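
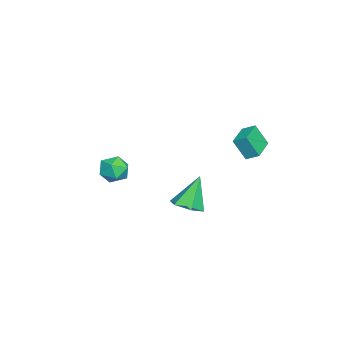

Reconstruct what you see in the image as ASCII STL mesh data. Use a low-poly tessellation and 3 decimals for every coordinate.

solid 
facet normal 0.378 -0.249 -0.892
outer loop
vertex 2.356 0.233 0.007
vertex 1.671 0.777 -0.435
vertex 2.528 1.179 -0.184
endloop
endfacet
facet normal 0.703 0.016 0.711
outer loop
vertex 2.356 0.233 0.007
vertex 2.528 1.179 -0.184
vertex 0.869 1.303 1.455
endloop
endfacet
facet normal 0.378 -0.249 -0.892
outer loop
vertex 2.528 1.179 -0.184
vertex 1.671 0.777 -0.435
vertex 1.843 1.722 -0.626
endloop
endfacet
facet normal 0.422 0.830 0.365
outer loop
vertex 2.528 1.179 -0.184
vertex 1.843 1.722 -0.626
vertex 0.869 1.303 1.455
endloop
endfacet
facet normal 0.378 -0.249 -0.892
outer loop
vertex 1.843 1.722 -0.626
vertex 1.671 0.777 -0.435
vertex 0.985 1.32 -0.877
endloop
endfacet
facet normal -0.421 0.907 -0.014
outer loop
vertex 1.843 1.722 -0.626
vertex 0.985 1.32 -0.877
vertex 0.869 1.303 1.455
endloop
endfacet
facet normal 0.378 -0.248 -0.892
outer loop
vertex 0.985 1.32 -0.877
vertex 1.671 0.777 -0.435
vertex 0.813 0.374 -0.687
endloop
endfacet
facet normal -0.984 0.169 -0.048
outer loop
vertex 0.985 1.32 -0.877
vertex 0.813 0.374 -0.687
vertex 0.869 1.303 1.455
endloop
endfacet
facet normal 0.378 -0.248 -0.892
outer loop
vertex 0.813 0.374 -0.687
vertex 1.671 0.777 -0.435
vertex 1.499 -0.169 -0.245
endloop
endfacet
facet normal -0.703 -0.645 0.298
outer loop
vertex 0.813 0.374 -0.687
vertex 1.499 -0.169 -0.245
vertex 0.869 1.303 1.455
endloop
endfacet
facet normal 0.379 -0.248 -0.892
outer loop
vertex 1.499 -0.169 -0.245
vertex 1.671 0.777 -0.435
vertex 2.356 0.233 0.007
endloop
endfacet
facet normal 0.140 -0.722 0.677
outer loop
vertex 1.499 -0.169 -0.245
vertex 2.356 0.233 0.007
vertex 0.869 1.303 1.455
endloop
endfacet
facet normal 0.248 0.445 0.860
outer loop
vertex -1.292 -3.117 0.401
vertex -1.834 -3.777 0.899
vertex -0.879 -3.958 0.717
endloop
endfacet
facet normal 0.767 0.519 0.377
outer loop
vertex -1.292 -3.117 0.401
vertex -0.879 -3.958 0.717
vertex -0.669 -3.613 -0.185
endloop
endfacet
facet normal 0.493 0.848 -0.194
outer loop
vertex -1.292 -3.117 0.401
vertex -0.669 -3.613 -0.185
vertex -1.495 -3.219 -0.561
endloop
endfacet
facet normal -0.197 0.978 -0.062
outer loop
vertex -1.292 -3.117 0.401
vertex -1.495 -3.219 -0.561
vertex -2.214 -3.321 0.109
endloop
endfacet
facet normal -0.348 0.730 0.589
outer loop
vertex -1.292 -3.117 0.401
vertex -2.214 -3.321 0.109
vertex -1.834 -3.777 0.899
endloop
endfacet
facet normal 0.975 -0.134 0.176
outer loop
vertex -0.669 -3.613 -0.185
vertex -0.879 -3.958 0.717
vertex -0.826 -4.579 -0.049
endloop
endfacet
facet normal 0.135 -0.252 0.958
outer loop
vertex -0.879 -3.958 0.717
vertex -1.834 -3.777 0.899
vertex -1.545 -4.681 0.621
endloop
endfacet
facet normal -0.829 0.208 0.519
outer loop
vertex -1.834 -3.777 0.899
vertex -2.214 -3.321 0.109
vertex -2.371 -4.287 0.245
endloop
endfacet
facet normal -0.585 0.610 -0.535
outer loop
vertex -2.214 -3.321 0.109
vertex -1.495 -3.219 -0.561
vertex -2.161 -3.942 -0.657
endloop
endfacet
facet normal 0.531 0.400 -0.747
outer loop
vertex -1.495 -3.219 -0.561
vertex -0.669 -3.613 -0.185
vertex -1.206 -4.123 -0.839
endloop
endfacet
facet normal 0.197 -0.978 0.062
outer loop
vertex -1.748 -4.783 -0.341
vertex -0.826 -4.579 -0.049
vertex -1.545 -4.681 0.621
endloop
endfacet
facet normal -0.493 -0.848 0.194
outer loop
vertex -1.748 -4.783 -0.341
vertex -1.545 -4.681 0.621
vertex -2.371 -4.287 0.245
endloop
endfacet
facet normal -0.767 -0.519 -0.377
outer loop
vertex -1.748 -4.783 -0.341
vertex -2.371 -4.287 0.245
vertex -2.161 -3.942 -0.657
endloop
endfacet
facet normal -0.248 -0.445 -0.860
outer loop
vertex -1.748 -4.783 -0.341
vertex -2.161 -3.942 -0.657
vertex -1.206 -4.123 -0.839
endloop
endfacet
facet normal 0.348 -0.730 -0.589
outer loop
vertex -1.748 -4.783 -0.341
vertex -1.206 -4.123 -0.839
vertex -0.826 -4.579 -0.049
endloop
endfacet
facet normal 0.585 -0.610 0.535
outer loop
vertex -1.545 -4.681 0.621
vertex -0.826 -4.579 -0.049
vertex -0.879 -3.958 0.717
endloop
endfacet
facet normal -0.531 -0.400 0.747
outer loop
vertex -2.371 -4.287 0.245
vertex -1.545 -4.681 0.621
vertex -1.834 -3.777 0.899
endloop
endfacet
facet normal -0.975 0.134 -0.176
outer loop
vertex -2.161 -3.942 -0.657
vertex -2.371 -4.287 0.245
vertex -2.214 -3.321 0.109
endloop
endfacet
facet normal -0.135 0.252 -0.958
outer loop
vertex -1.206 -4.123 -0.839
vertex -2.161 -3.942 -0.657
vertex -1.495 -3.219 -0.561
endloop
endfacet
facet normal 0.829 -0.208 -0.519
outer loop
vertex -0.826 -4.579 -0.049
vertex -1.206 -4.123 -0.839
vertex -0.669 -3.613 -0.185
endloop
endfacet
facet normal -0.989 0.130 0.076
outer loop
vertex -3.734 2.72 2.785
vertex -3.603 3.471 3.203
vertex -3.738 3.445 1.483
endloop
endfacet
facet normal -0.151 -0.864 -0.481
outer loop
vertex -2.097 3.229 1.357
vertex -3.734 2.72 2.785
vertex -3.738 3.445 1.483
endloop
endfacet
facet normal -0.989 0.130 0.076
outer loop
vertex -3.738 3.445 1.483
vertex -3.603 3.471 3.203
vertex -3.607 4.196 1.901
endloop
endfacet
facet normal -0.003 0.487 -0.874
outer loop
vertex -3.607 4.196 1.901
vertex -2.097 3.229 1.357
vertex -3.738 3.445 1.483
endloop
endfacet
facet normal 0.003 -0.487 0.874
outer loop
vertex -3.734 2.72 2.785
vertex -1.962 3.255 3.077
vertex -3.603 3.471 3.203
endloop
endfacet
facet normal -0.151 -0.864 -0.481
outer loop
vertex -2.093 2.504 2.659
vertex -3.734 2.72 2.785
vertex -2.097 3.229 1.357
endloop
endfacet
facet normal 0.003 -0.487 0.874
outer loop
vertex -2.093 2.504 2.659
vertex -1.962 3.255 3.077
vertex -3.734 2.72 2.785
endloop
endfacet
facet normal 0.151 0.864 0.481
outer loop
vertex -3.603 3.471 3.203
vertex -1.962 3.255 3.077
vertex -3.607 4.196 1.901
endloop
endfacet
facet normal -0.003 0.487 -0.874
outer loop
vertex -1.966 3.98 1.775
vertex -2.097 3.229 1.357
vertex -3.607 4.196 1.901
endloop
endfacet
facet normal 0.151 0.864 0.481
outer loop
vertex -3.607 4.196 1.901
vertex -1.962 3.255 3.077
vertex -1.966 3.98 1.775
endloop
endfacet
facet normal 0.989 -0.130 -0.076
outer loop
vertex -1.966 3.98 1.775
vertex -2.093 2.504 2.659
vertex -2.097 3.229 1.357
endloop
endfacet
facet normal 0.989 -0.130 -0.076
outer loop
vertex -1.962 3.255 3.077
vertex -2.093 2.504 2.659
vertex -1.966 3.98 1.775
endloop
endfacet

endsolid


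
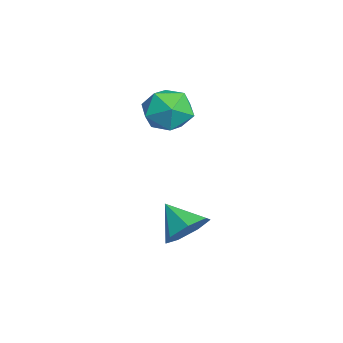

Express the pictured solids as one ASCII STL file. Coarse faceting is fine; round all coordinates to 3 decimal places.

solid 
facet normal 0.599 0.529 -0.601
outer loop
vertex 3.004 -1.524 -0.708
vertex 2.286 -0.836 -0.818
vertex 3.011 -0.876 -0.131
endloop
endfacet
facet normal 0.375 -0.619 0.690
outer loop
vertex 3.004 -1.524 -0.708
vertex 3.011 -0.876 -0.131
vertex 1.394 -1.624 0.078
endloop
endfacet
facet normal 0.599 0.529 -0.601
outer loop
vertex 3.011 -0.876 -0.131
vertex 2.286 -0.836 -0.818
vertex 2.473 -0.198 -0.071
endloop
endfacet
facet normal 0.124 0.010 0.992
outer loop
vertex 3.011 -0.876 -0.131
vertex 2.473 -0.198 -0.071
vertex 1.394 -1.624 0.078
endloop
endfacet
facet normal 0.599 0.529 -0.601
outer loop
vertex 2.473 -0.198 -0.071
vertex 2.286 -0.836 -0.818
vertex 1.794 -0.001 -0.574
endloop
endfacet
facet normal -0.455 0.426 0.782
outer loop
vertex 2.473 -0.198 -0.071
vertex 1.794 -0.001 -0.574
vertex 1.394 -1.624 0.078
endloop
endfacet
facet normal 0.599 0.529 -0.602
outer loop
vertex 1.794 -0.001 -0.574
vertex 2.286 -0.836 -0.818
vertex 1.485 -0.432 -1.26
endloop
endfacet
facet normal -0.924 0.315 0.218
outer loop
vertex 1.794 -0.001 -0.574
vertex 1.485 -0.432 -1.26
vertex 1.394 -1.624 0.078
endloop
endfacet
facet normal 0.599 0.529 -0.601
outer loop
vertex 1.485 -0.432 -1.26
vertex 2.286 -0.836 -0.818
vertex 1.78 -1.168 -1.614
endloop
endfacet
facet normal -0.931 -0.240 -0.277
outer loop
vertex 1.485 -0.432 -1.26
vertex 1.78 -1.168 -1.614
vertex 1.394 -1.624 0.078
endloop
endfacet
facet normal 0.599 0.529 -0.601
outer loop
vertex 1.78 -1.168 -1.614
vertex 2.286 -0.836 -0.818
vertex 2.456 -1.653 -1.368
endloop
endfacet
facet normal -0.469 -0.820 -0.328
outer loop
vertex 1.78 -1.168 -1.614
vertex 2.456 -1.653 -1.368
vertex 1.394 -1.624 0.078
endloop
endfacet
facet normal 0.599 0.529 -0.601
outer loop
vertex 2.456 -1.653 -1.368
vertex 2.286 -0.836 -0.818
vertex 3.004 -1.524 -0.708
endloop
endfacet
facet normal 0.111 -0.989 0.101
outer loop
vertex 2.456 -1.653 -1.368
vertex 3.004 -1.524 -0.708
vertex 1.394 -1.624 0.078
endloop
endfacet
facet normal -0.592 0.561 0.579
outer loop
vertex -1.857 -0.53 3.544
vertex -2.094 -1.431 4.175
vertex -1.218 -0.776 4.436
endloop
endfacet
facet normal -0.060 0.951 0.305
outer loop
vertex -1.857 -0.53 3.544
vertex -1.218 -0.776 4.436
vertex -0.738 -0.438 3.476
endloop
endfacet
facet normal -0.099 0.908 -0.408
outer loop
vertex -1.857 -0.53 3.544
vertex -0.738 -0.438 3.476
vertex -1.318 -0.885 2.622
endloop
endfacet
facet normal -0.655 0.493 -0.573
outer loop
vertex -1.857 -0.53 3.544
vertex -1.318 -0.885 2.622
vertex -2.157 -1.498 3.054
endloop
endfacet
facet normal -0.960 0.279 0.037
outer loop
vertex -1.857 -0.53 3.544
vertex -2.157 -1.498 3.054
vertex -2.094 -1.431 4.175
endloop
endfacet
facet normal 0.557 0.656 0.509
outer loop
vertex -0.738 -0.438 3.476
vertex -1.218 -0.776 4.436
vertex -0.283 -1.282 4.066
endloop
endfacet
facet normal -0.304 0.027 0.952
outer loop
vertex -1.218 -0.776 4.436
vertex -2.094 -1.431 4.175
vertex -1.122 -1.895 4.498
endloop
endfacet
facet normal -0.899 -0.431 0.076
outer loop
vertex -2.094 -1.431 4.175
vertex -2.157 -1.498 3.054
vertex -1.702 -2.342 3.644
endloop
endfacet
facet normal -0.406 -0.085 -0.910
outer loop
vertex -2.157 -1.498 3.054
vertex -1.318 -0.885 2.622
vertex -1.222 -2.004 2.684
endloop
endfacet
facet normal 0.493 0.587 -0.642
outer loop
vertex -1.318 -0.885 2.622
vertex -0.738 -0.438 3.476
vertex -0.346 -1.349 2.945
endloop
endfacet
facet normal 0.655 -0.493 0.573
outer loop
vertex -0.583 -2.25 3.576
vertex -0.283 -1.282 4.066
vertex -1.122 -1.895 4.498
endloop
endfacet
facet normal 0.099 -0.908 0.408
outer loop
vertex -0.583 -2.25 3.576
vertex -1.122 -1.895 4.498
vertex -1.702 -2.342 3.644
endloop
endfacet
facet normal 0.060 -0.951 -0.305
outer loop
vertex -0.583 -2.25 3.576
vertex -1.702 -2.342 3.644
vertex -1.222 -2.004 2.684
endloop
endfacet
facet normal 0.592 -0.561 -0.579
outer loop
vertex -0.583 -2.25 3.576
vertex -1.222 -2.004 2.684
vertex -0.346 -1.349 2.945
endloop
endfacet
facet normal 0.960 -0.279 -0.037
outer loop
vertex -0.583 -2.25 3.576
vertex -0.346 -1.349 2.945
vertex -0.283 -1.282 4.066
endloop
endfacet
facet normal 0.406 0.085 0.910
outer loop
vertex -1.122 -1.895 4.498
vertex -0.283 -1.282 4.066
vertex -1.218 -0.776 4.436
endloop
endfacet
facet normal -0.493 -0.587 0.642
outer loop
vertex -1.702 -2.342 3.644
vertex -1.122 -1.895 4.498
vertex -2.094 -1.431 4.175
endloop
endfacet
facet normal -0.557 -0.656 -0.509
outer loop
vertex -1.222 -2.004 2.684
vertex -1.702 -2.342 3.644
vertex -2.157 -1.498 3.054
endloop
endfacet
facet normal 0.304 -0.027 -0.952
outer loop
vertex -0.346 -1.349 2.945
vertex -1.222 -2.004 2.684
vertex -1.318 -0.885 2.622
endloop
endfacet
facet normal 0.899 0.431 -0.076
outer loop
vertex -0.283 -1.282 4.066
vertex -0.346 -1.349 2.945
vertex -0.738 -0.438 3.476
endloop
endfacet

endsolid


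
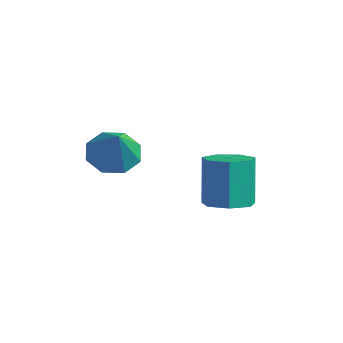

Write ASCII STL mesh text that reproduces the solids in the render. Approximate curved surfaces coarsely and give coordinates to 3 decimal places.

solid 
facet normal 0.232 -0.187 -0.955
outer loop
vertex -0.532 1.358 -4.036
vertex -1.268 1.935 -4.328
vertex -0.335 2.177 -4.149
endloop
endfacet
facet normal 0.945 -0.191 0.266
outer loop
vertex -0.532 1.358 -4.036
vertex -0.335 2.177 -4.149
vertex -1.016 1.748 -2.041
endloop
endfacet
facet normal 0.945 -0.191 0.266
outer loop
vertex -1.016 1.748 -2.041
vertex -0.335 2.177 -4.149
vertex -0.819 2.567 -2.153
endloop
endfacet
facet normal -0.232 0.186 0.955
outer loop
vertex -1.016 1.748 -2.041
vertex -0.819 2.567 -2.153
vertex -1.752 2.325 -2.332
endloop
endfacet
facet normal 0.231 -0.186 -0.955
outer loop
vertex -0.335 2.177 -4.149
vertex -1.268 1.935 -4.328
vertex -0.841 2.815 -4.396
endloop
endfacet
facet normal 0.770 0.635 0.063
outer loop
vertex -0.335 2.177 -4.149
vertex -0.841 2.815 -4.396
vertex -0.819 2.567 -2.153
endloop
endfacet
facet normal 0.770 0.635 0.063
outer loop
vertex -0.819 2.567 -2.153
vertex -0.841 2.815 -4.396
vertex -1.325 3.205 -2.401
endloop
endfacet
facet normal -0.232 0.187 0.955
outer loop
vertex -0.819 2.567 -2.153
vertex -1.325 3.205 -2.401
vertex -1.752 2.325 -2.332
endloop
endfacet
facet normal 0.232 -0.186 -0.955
outer loop
vertex -0.841 2.815 -4.396
vertex -1.268 1.935 -4.328
vertex -1.669 2.789 -4.592
endloop
endfacet
facet normal 0.014 0.982 -0.189
outer loop
vertex -0.841 2.815 -4.396
vertex -1.669 2.789 -4.592
vertex -1.325 3.205 -2.401
endloop
endfacet
facet normal 0.015 0.982 -0.189
outer loop
vertex -1.325 3.205 -2.401
vertex -1.669 2.789 -4.592
vertex -2.153 3.18 -2.597
endloop
endfacet
facet normal -0.232 0.187 0.955
outer loop
vertex -1.325 3.205 -2.401
vertex -2.153 3.18 -2.597
vertex -1.752 2.325 -2.332
endloop
endfacet
facet normal 0.232 -0.186 -0.955
outer loop
vertex -1.669 2.789 -4.592
vertex -1.268 1.935 -4.328
vertex -2.194 2.121 -4.589
endloop
endfacet
facet normal -0.751 0.589 -0.298
outer loop
vertex -1.669 2.789 -4.592
vertex -2.194 2.121 -4.589
vertex -2.153 3.18 -2.597
endloop
endfacet
facet normal -0.752 0.588 -0.297
outer loop
vertex -2.153 3.18 -2.597
vertex -2.194 2.121 -4.589
vertex -2.678 2.511 -2.593
endloop
endfacet
facet normal -0.231 0.187 0.955
outer loop
vertex -2.153 3.18 -2.597
vertex -2.678 2.511 -2.593
vertex -1.752 2.325 -2.332
endloop
endfacet
facet normal 0.232 -0.187 -0.955
outer loop
vertex -2.194 2.121 -4.589
vertex -1.268 1.935 -4.328
vertex -2.022 1.312 -4.389
endloop
endfacet
facet normal -0.952 -0.247 -0.182
outer loop
vertex -2.194 2.121 -4.589
vertex -2.022 1.312 -4.389
vertex -2.678 2.511 -2.593
endloop
endfacet
facet normal -0.952 -0.247 -0.183
outer loop
vertex -2.678 2.511 -2.593
vertex -2.022 1.312 -4.389
vertex -2.506 1.702 -2.394
endloop
endfacet
facet normal -0.232 0.186 0.955
outer loop
vertex -2.678 2.511 -2.593
vertex -2.506 1.702 -2.394
vertex -1.752 2.325 -2.332
endloop
endfacet
facet normal 0.232 -0.187 -0.955
outer loop
vertex -2.022 1.312 -4.389
vertex -1.268 1.935 -4.328
vertex -1.282 0.973 -4.143
endloop
endfacet
facet normal -0.435 -0.898 0.070
outer loop
vertex -2.022 1.312 -4.389
vertex -1.282 0.973 -4.143
vertex -2.506 1.702 -2.394
endloop
endfacet
facet normal -0.435 -0.898 0.070
outer loop
vertex -2.506 1.702 -2.394
vertex -1.282 0.973 -4.143
vertex -1.766 1.363 -2.148
endloop
endfacet
facet normal -0.232 0.186 0.955
outer loop
vertex -2.506 1.702 -2.394
vertex -1.766 1.363 -2.148
vertex -1.752 2.325 -2.332
endloop
endfacet
facet normal 0.232 -0.187 -0.955
outer loop
vertex -1.282 0.973 -4.143
vertex -1.268 1.935 -4.328
vertex -0.532 1.358 -4.036
endloop
endfacet
facet normal 0.409 -0.872 0.270
outer loop
vertex -1.282 0.973 -4.143
vertex -0.532 1.358 -4.036
vertex -1.766 1.363 -2.148
endloop
endfacet
facet normal 0.409 -0.872 0.270
outer loop
vertex -1.766 1.363 -2.148
vertex -0.532 1.358 -4.036
vertex -1.016 1.748 -2.041
endloop
endfacet
facet normal -0.232 0.186 0.955
outer loop
vertex -1.766 1.363 -2.148
vertex -1.016 1.748 -2.041
vertex -1.752 2.325 -2.332
endloop
endfacet
facet normal -0.580 0.291 -0.761
outer loop
vertex -2.385 -1.821 -1.973
vertex -3.18 -1.714 -1.327
vertex -2.428 -1.097 -1.664
endloop
endfacet
facet normal 0.989 0.104 -0.107
outer loop
vertex -2.385 -1.821 -1.973
vertex -2.428 -1.097 -1.664
vertex -2.12 -2.246 0.067
endloop
endfacet
facet normal -0.580 0.290 -0.761
outer loop
vertex -2.428 -1.097 -1.664
vertex -3.18 -1.714 -1.327
vertex -2.911 -0.734 -1.158
endloop
endfacet
facet normal 0.744 0.610 0.273
outer loop
vertex -2.428 -1.097 -1.664
vertex -2.911 -0.734 -1.158
vertex -2.12 -2.246 0.067
endloop
endfacet
facet normal -0.580 0.290 -0.761
outer loop
vertex -2.911 -0.734 -1.158
vertex -3.18 -1.714 -1.327
vertex -3.552 -0.946 -0.75
endloop
endfacet
facet normal 0.220 0.681 0.699
outer loop
vertex -2.911 -0.734 -1.158
vertex -3.552 -0.946 -0.75
vertex -2.12 -2.246 0.067
endloop
endfacet
facet normal -0.579 0.291 -0.761
outer loop
vertex -3.552 -0.946 -0.75
vertex -3.18 -1.714 -1.327
vertex -3.975 -1.607 -0.681
endloop
endfacet
facet normal -0.277 0.274 0.921
outer loop
vertex -3.552 -0.946 -0.75
vertex -3.975 -1.607 -0.681
vertex -2.12 -2.246 0.067
endloop
endfacet
facet normal -0.580 0.290 -0.761
outer loop
vertex -3.975 -1.607 -0.681
vertex -3.18 -1.714 -1.327
vertex -3.933 -2.331 -0.989
endloop
endfacet
facet normal -0.454 -0.371 0.810
outer loop
vertex -3.975 -1.607 -0.681
vertex -3.933 -2.331 -0.989
vertex -2.12 -2.246 0.067
endloop
endfacet
facet normal -0.580 0.290 -0.761
outer loop
vertex -3.933 -2.331 -0.989
vertex -3.18 -1.714 -1.327
vertex -3.45 -2.694 -1.495
endloop
endfacet
facet normal -0.209 -0.878 0.430
outer loop
vertex -3.933 -2.331 -0.989
vertex -3.45 -2.694 -1.495
vertex -2.12 -2.246 0.067
endloop
endfacet
facet normal -0.580 0.290 -0.761
outer loop
vertex -3.45 -2.694 -1.495
vertex -3.18 -1.714 -1.327
vertex -2.809 -2.483 -1.903
endloop
endfacet
facet normal 0.315 -0.949 0.004
outer loop
vertex -3.45 -2.694 -1.495
vertex -2.809 -2.483 -1.903
vertex -2.12 -2.246 0.067
endloop
endfacet
facet normal -0.580 0.291 -0.761
outer loop
vertex -2.809 -2.483 -1.903
vertex -3.18 -1.714 -1.327
vertex -2.385 -1.821 -1.973
endloop
endfacet
facet normal 0.811 -0.543 -0.218
outer loop
vertex -2.809 -2.483 -1.903
vertex -2.385 -1.821 -1.973
vertex -2.12 -2.246 0.067
endloop
endfacet

endsolid


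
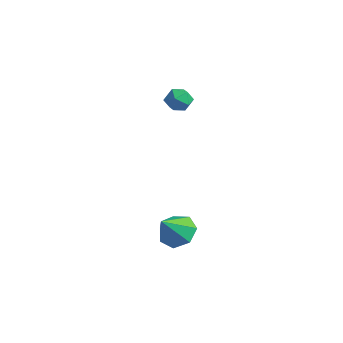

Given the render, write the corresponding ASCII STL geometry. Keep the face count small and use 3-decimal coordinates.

solid 
facet normal -0.097 0.659 -0.746
outer loop
vertex 0.523 -2.467 -2.578
vertex -0.198 -2.986 -2.943
vertex -0.24 -2.27 -2.305
endloop
endfacet
facet normal 0.391 0.313 0.866
outer loop
vertex 0.523 -2.467 -2.578
vertex -0.24 -2.27 -2.305
vertex -0.042 -4.034 -1.757
endloop
endfacet
facet normal -0.098 0.659 -0.746
outer loop
vertex -0.24 -2.27 -2.305
vertex -0.198 -2.986 -2.943
vertex -0.97 -2.613 -2.512
endloop
endfacet
facet normal -0.367 0.238 0.899
outer loop
vertex -0.24 -2.27 -2.305
vertex -0.97 -2.613 -2.512
vertex -0.042 -4.034 -1.757
endloop
endfacet
facet normal -0.098 0.659 -0.746
outer loop
vertex -0.97 -2.613 -2.512
vertex -0.198 -2.986 -2.943
vertex -1.119 -3.237 -3.044
endloop
endfacet
facet normal -0.813 -0.253 0.524
outer loop
vertex -0.97 -2.613 -2.512
vertex -1.119 -3.237 -3.044
vertex -0.042 -4.034 -1.757
endloop
endfacet
facet normal -0.098 0.659 -0.746
outer loop
vertex -1.119 -3.237 -3.044
vertex -0.198 -2.986 -2.943
vertex -0.574 -3.672 -3.5
endloop
endfacet
facet normal -0.612 -0.791 0.023
outer loop
vertex -1.119 -3.237 -3.044
vertex -0.574 -3.672 -3.5
vertex -0.042 -4.034 -1.757
endloop
endfacet
facet normal -0.098 0.659 -0.746
outer loop
vertex -0.574 -3.672 -3.5
vertex -0.198 -2.986 -2.943
vertex 0.254 -3.59 -3.536
endloop
endfacet
facet normal 0.086 -0.970 -0.228
outer loop
vertex -0.574 -3.672 -3.5
vertex 0.254 -3.59 -3.536
vertex -0.042 -4.034 -1.757
endloop
endfacet
facet normal -0.097 0.659 -0.746
outer loop
vertex 0.254 -3.59 -3.536
vertex -0.198 -2.986 -2.943
vertex 0.742 -3.054 -3.126
endloop
endfacet
facet normal 0.753 -0.656 -0.038
outer loop
vertex 0.254 -3.59 -3.536
vertex 0.742 -3.054 -3.126
vertex -0.042 -4.034 -1.757
endloop
endfacet
facet normal -0.097 0.660 -0.745
outer loop
vertex 0.742 -3.054 -3.126
vertex -0.198 -2.986 -2.943
vertex 0.523 -2.467 -2.578
endloop
endfacet
facet normal 0.890 -0.086 0.448
outer loop
vertex 0.742 -3.054 -3.126
vertex 0.523 -2.467 -2.578
vertex -0.042 -4.034 -1.757
endloop
endfacet
facet normal -0.759 0.229 0.609
outer loop
vertex -3.859 -0.516 3.311
vertex -3.438 -0.672 3.894
vertex -3.45 0.011 3.622
endloop
endfacet
facet normal -0.792 0.611 0.006
outer loop
vertex -3.859 -0.516 3.311
vertex -3.45 0.011 3.622
vertex -3.493 -0.037 2.888
endloop
endfacet
facet normal -0.827 0.154 -0.541
outer loop
vertex -3.859 -0.516 3.311
vertex -3.493 -0.037 2.888
vertex -3.508 -0.75 2.708
endloop
endfacet
facet normal -0.815 -0.509 -0.277
outer loop
vertex -3.859 -0.516 3.311
vertex -3.508 -0.75 2.708
vertex -3.474 -1.143 3.329
endloop
endfacet
facet normal -0.773 -0.462 0.435
outer loop
vertex -3.859 -0.516 3.311
vertex -3.474 -1.143 3.329
vertex -3.438 -0.672 3.894
endloop
endfacet
facet normal -0.186 0.981 -0.053
outer loop
vertex -3.493 -0.037 2.888
vertex -3.45 0.011 3.622
vertex -2.846 0.103 3.211
endloop
endfacet
facet normal -0.131 0.365 0.922
outer loop
vertex -3.45 0.011 3.622
vertex -3.438 -0.672 3.894
vertex -2.812 -0.29 3.832
endloop
endfacet
facet normal -0.156 -0.754 0.638
outer loop
vertex -3.438 -0.672 3.894
vertex -3.474 -1.143 3.329
vertex -2.827 -1.003 3.652
endloop
endfacet
facet normal -0.223 -0.829 -0.513
outer loop
vertex -3.474 -1.143 3.329
vertex -3.508 -0.75 2.708
vertex -2.87 -1.051 2.918
endloop
endfacet
facet normal -0.241 0.242 -0.940
outer loop
vertex -3.508 -0.75 2.708
vertex -3.493 -0.037 2.888
vertex -2.882 -0.368 2.646
endloop
endfacet
facet normal 0.815 0.509 0.277
outer loop
vertex -2.461 -0.524 3.229
vertex -2.846 0.103 3.211
vertex -2.812 -0.29 3.832
endloop
endfacet
facet normal 0.827 -0.154 0.541
outer loop
vertex -2.461 -0.524 3.229
vertex -2.812 -0.29 3.832
vertex -2.827 -1.003 3.652
endloop
endfacet
facet normal 0.792 -0.611 -0.006
outer loop
vertex -2.461 -0.524 3.229
vertex -2.827 -1.003 3.652
vertex -2.87 -1.051 2.918
endloop
endfacet
facet normal 0.759 -0.229 -0.609
outer loop
vertex -2.461 -0.524 3.229
vertex -2.87 -1.051 2.918
vertex -2.882 -0.368 2.646
endloop
endfacet
facet normal 0.773 0.462 -0.435
outer loop
vertex -2.461 -0.524 3.229
vertex -2.882 -0.368 2.646
vertex -2.846 0.103 3.211
endloop
endfacet
facet normal 0.223 0.829 0.513
outer loop
vertex -2.812 -0.29 3.832
vertex -2.846 0.103 3.211
vertex -3.45 0.011 3.622
endloop
endfacet
facet normal 0.241 -0.242 0.940
outer loop
vertex -2.827 -1.003 3.652
vertex -2.812 -0.29 3.832
vertex -3.438 -0.672 3.894
endloop
endfacet
facet normal 0.186 -0.981 0.053
outer loop
vertex -2.87 -1.051 2.918
vertex -2.827 -1.003 3.652
vertex -3.474 -1.143 3.329
endloop
endfacet
facet normal 0.131 -0.365 -0.922
outer loop
vertex -2.882 -0.368 2.646
vertex -2.87 -1.051 2.918
vertex -3.508 -0.75 2.708
endloop
endfacet
facet normal 0.156 0.754 -0.638
outer loop
vertex -2.846 0.103 3.211
vertex -2.882 -0.368 2.646
vertex -3.493 -0.037 2.888
endloop
endfacet

endsolid


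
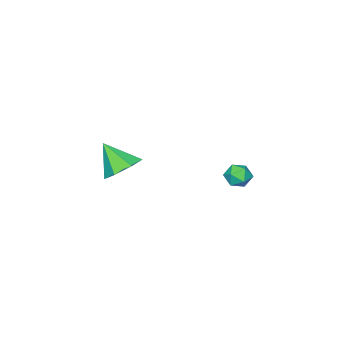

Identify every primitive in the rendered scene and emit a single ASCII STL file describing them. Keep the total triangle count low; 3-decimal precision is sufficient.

solid 
facet normal -0.965 0.264 -0.012
outer loop
vertex -3.493 3.357 -2.686
vertex -3.5 3.361 -2.044
vertex -3.35 3.895 -2.367
endloop
endfacet
facet normal -0.624 0.515 -0.588
outer loop
vertex -3.493 3.357 -2.686
vertex -3.35 3.895 -2.367
vertex -3.006 3.725 -2.881
endloop
endfacet
facet normal -0.344 -0.041 -0.938
outer loop
vertex -3.493 3.357 -2.686
vertex -3.006 3.725 -2.881
vertex -2.943 3.087 -2.876
endloop
endfacet
facet normal -0.512 -0.635 -0.578
outer loop
vertex -3.493 3.357 -2.686
vertex -2.943 3.087 -2.876
vertex -3.248 2.862 -2.359
endloop
endfacet
facet normal -0.894 -0.447 -0.007
outer loop
vertex -3.493 3.357 -2.686
vertex -3.248 2.862 -2.359
vertex -3.5 3.361 -2.044
endloop
endfacet
facet normal -0.088 0.927 -0.365
outer loop
vertex -3.006 3.725 -2.881
vertex -3.35 3.895 -2.367
vertex -2.712 3.958 -2.361
endloop
endfacet
facet normal -0.637 0.522 0.567
outer loop
vertex -3.35 3.895 -2.367
vertex -3.5 3.361 -2.044
vertex -3.017 3.733 -1.844
endloop
endfacet
facet normal -0.522 -0.628 0.577
outer loop
vertex -3.5 3.361 -2.044
vertex -3.248 2.862 -2.359
vertex -2.954 3.095 -1.839
endloop
endfacet
facet normal 0.095 -0.932 -0.349
outer loop
vertex -3.248 2.862 -2.359
vertex -2.943 3.087 -2.876
vertex -2.61 2.925 -2.353
endloop
endfacet
facet normal 0.364 0.029 -0.931
outer loop
vertex -2.943 3.087 -2.876
vertex -3.006 3.725 -2.881
vertex -2.46 3.459 -2.676
endloop
endfacet
facet normal 0.512 0.635 0.578
outer loop
vertex -2.467 3.463 -2.034
vertex -2.712 3.958 -2.361
vertex -3.017 3.733 -1.844
endloop
endfacet
facet normal 0.344 0.041 0.938
outer loop
vertex -2.467 3.463 -2.034
vertex -3.017 3.733 -1.844
vertex -2.954 3.095 -1.839
endloop
endfacet
facet normal 0.624 -0.515 0.588
outer loop
vertex -2.467 3.463 -2.034
vertex -2.954 3.095 -1.839
vertex -2.61 2.925 -2.353
endloop
endfacet
facet normal 0.965 -0.264 0.012
outer loop
vertex -2.467 3.463 -2.034
vertex -2.61 2.925 -2.353
vertex -2.46 3.459 -2.676
endloop
endfacet
facet normal 0.894 0.447 0.007
outer loop
vertex -2.467 3.463 -2.034
vertex -2.46 3.459 -2.676
vertex -2.712 3.958 -2.361
endloop
endfacet
facet normal -0.095 0.932 0.349
outer loop
vertex -3.017 3.733 -1.844
vertex -2.712 3.958 -2.361
vertex -3.35 3.895 -2.367
endloop
endfacet
facet normal -0.364 -0.029 0.931
outer loop
vertex -2.954 3.095 -1.839
vertex -3.017 3.733 -1.844
vertex -3.5 3.361 -2.044
endloop
endfacet
facet normal 0.088 -0.927 0.365
outer loop
vertex -2.61 2.925 -2.353
vertex -2.954 3.095 -1.839
vertex -3.248 2.862 -2.359
endloop
endfacet
facet normal 0.637 -0.522 -0.567
outer loop
vertex -2.46 3.459 -2.676
vertex -2.61 2.925 -2.353
vertex -2.943 3.087 -2.876
endloop
endfacet
facet normal 0.522 0.628 -0.577
outer loop
vertex -2.712 3.958 -2.361
vertex -2.46 3.459 -2.676
vertex -3.006 3.725 -2.881
endloop
endfacet
facet normal -0.096 0.650 -0.754
outer loop
vertex 3.045 2.458 0.047
vertex 2.239 2.145 -0.12
vertex 2.472 2.802 0.417
endloop
endfacet
facet normal 0.621 0.228 0.750
outer loop
vertex 3.045 2.458 0.047
vertex 2.472 2.802 0.417
vertex 2.381 1.195 0.98
endloop
endfacet
facet normal -0.097 0.650 -0.753
outer loop
vertex 2.472 2.802 0.417
vertex 2.239 2.145 -0.12
vertex 1.724 2.651 0.383
endloop
endfacet
facet normal -0.110 0.334 0.936
outer loop
vertex 2.472 2.802 0.417
vertex 1.724 2.651 0.383
vertex 2.381 1.195 0.98
endloop
endfacet
facet normal -0.097 0.650 -0.753
outer loop
vertex 1.724 2.651 0.383
vertex 2.239 2.145 -0.12
vertex 1.364 2.119 -0.03
endloop
endfacet
facet normal -0.724 -0.044 0.688
outer loop
vertex 1.724 2.651 0.383
vertex 1.364 2.119 -0.03
vertex 2.381 1.195 0.98
endloop
endfacet
facet normal -0.097 0.650 -0.754
outer loop
vertex 1.364 2.119 -0.03
vertex 2.239 2.145 -0.12
vertex 1.663 1.606 -0.511
endloop
endfacet
facet normal -0.758 -0.623 0.193
outer loop
vertex 1.364 2.119 -0.03
vertex 1.663 1.606 -0.511
vertex 2.381 1.195 0.98
endloop
endfacet
facet normal -0.096 0.650 -0.754
outer loop
vertex 1.663 1.606 -0.511
vertex 2.239 2.145 -0.12
vertex 2.396 1.499 -0.697
endloop
endfacet
facet normal -0.186 -0.967 -0.177
outer loop
vertex 1.663 1.606 -0.511
vertex 2.396 1.499 -0.697
vertex 2.381 1.195 0.98
endloop
endfacet
facet normal -0.097 0.650 -0.754
outer loop
vertex 2.396 1.499 -0.697
vertex 2.239 2.145 -0.12
vertex 3.011 1.878 -0.449
endloop
endfacet
facet normal 0.560 -0.816 -0.143
outer loop
vertex 2.396 1.499 -0.697
vertex 3.011 1.878 -0.449
vertex 2.381 1.195 0.98
endloop
endfacet
facet normal -0.096 0.650 -0.754
outer loop
vertex 3.011 1.878 -0.449
vertex 2.239 2.145 -0.12
vertex 3.045 2.458 0.047
endloop
endfacet
facet normal 0.920 -0.284 0.270
outer loop
vertex 3.011 1.878 -0.449
vertex 3.045 2.458 0.047
vertex 2.381 1.195 0.98
endloop
endfacet

endsolid


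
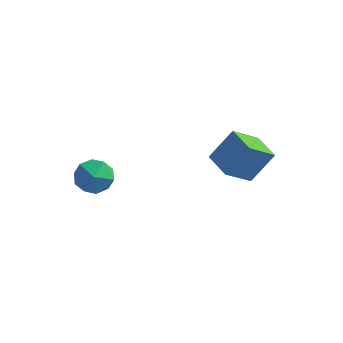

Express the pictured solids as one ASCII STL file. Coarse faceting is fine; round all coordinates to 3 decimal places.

solid 
facet normal 0.032 -0.252 0.967
outer loop
vertex -3.477 -2.973 -2.056
vertex -4.438 -3.465 -2.152
vertex -3.525 -4.02 -2.327
endloop
endfacet
facet normal 0.690 -0.211 0.693
outer loop
vertex -3.477 -2.973 -2.056
vertex -3.525 -4.02 -2.327
vertex -2.823 -3.363 -2.826
endloop
endfacet
facet normal 0.780 0.449 0.435
outer loop
vertex -3.477 -2.973 -2.056
vertex -2.823 -3.363 -2.826
vertex -3.303 -2.401 -2.959
endloop
endfacet
facet normal 0.179 0.815 0.551
outer loop
vertex -3.477 -2.973 -2.056
vertex -3.303 -2.401 -2.959
vertex -4.301 -2.464 -2.542
endloop
endfacet
facet normal -0.283 0.382 0.880
outer loop
vertex -3.477 -2.973 -2.056
vertex -4.301 -2.464 -2.542
vertex -4.438 -3.465 -2.152
endloop
endfacet
facet normal 0.730 -0.668 0.147
outer loop
vertex -2.823 -3.363 -2.826
vertex -3.525 -4.02 -2.327
vertex -3.379 -4.096 -3.398
endloop
endfacet
facet normal -0.333 -0.735 0.591
outer loop
vertex -3.525 -4.02 -2.327
vertex -4.438 -3.465 -2.152
vertex -4.377 -4.159 -2.981
endloop
endfacet
facet normal -0.845 0.291 0.449
outer loop
vertex -4.438 -3.465 -2.152
vertex -4.301 -2.464 -2.542
vertex -4.857 -3.197 -3.114
endloop
endfacet
facet normal -0.098 0.992 -0.084
outer loop
vertex -4.301 -2.464 -2.542
vertex -3.303 -2.401 -2.959
vertex -4.155 -2.54 -3.613
endloop
endfacet
facet normal 0.876 0.400 -0.270
outer loop
vertex -3.303 -2.401 -2.959
vertex -2.823 -3.363 -2.826
vertex -3.242 -3.095 -3.788
endloop
endfacet
facet normal -0.179 -0.815 -0.551
outer loop
vertex -4.203 -3.587 -3.884
vertex -3.379 -4.096 -3.398
vertex -4.377 -4.159 -2.981
endloop
endfacet
facet normal -0.780 -0.449 -0.435
outer loop
vertex -4.203 -3.587 -3.884
vertex -4.377 -4.159 -2.981
vertex -4.857 -3.197 -3.114
endloop
endfacet
facet normal -0.690 0.211 -0.693
outer loop
vertex -4.203 -3.587 -3.884
vertex -4.857 -3.197 -3.114
vertex -4.155 -2.54 -3.613
endloop
endfacet
facet normal -0.032 0.252 -0.967
outer loop
vertex -4.203 -3.587 -3.884
vertex -4.155 -2.54 -3.613
vertex -3.242 -3.095 -3.788
endloop
endfacet
facet normal 0.283 -0.382 -0.880
outer loop
vertex -4.203 -3.587 -3.884
vertex -3.242 -3.095 -3.788
vertex -3.379 -4.096 -3.398
endloop
endfacet
facet normal 0.098 -0.992 0.084
outer loop
vertex -4.377 -4.159 -2.981
vertex -3.379 -4.096 -3.398
vertex -3.525 -4.02 -2.327
endloop
endfacet
facet normal -0.876 -0.400 0.270
outer loop
vertex -4.857 -3.197 -3.114
vertex -4.377 -4.159 -2.981
vertex -4.438 -3.465 -2.152
endloop
endfacet
facet normal -0.730 0.668 -0.147
outer loop
vertex -4.155 -2.54 -3.613
vertex -4.857 -3.197 -3.114
vertex -4.301 -2.464 -2.542
endloop
endfacet
facet normal 0.333 0.735 -0.591
outer loop
vertex -3.242 -3.095 -3.788
vertex -4.155 -2.54 -3.613
vertex -3.303 -2.401 -2.959
endloop
endfacet
facet normal 0.845 -0.291 -0.449
outer loop
vertex -3.379 -4.096 -3.398
vertex -3.242 -3.095 -3.788
vertex -2.823 -3.363 -2.826
endloop
endfacet
facet normal -0.470 -0.634 0.614
outer loop
vertex 1.935 1.115 -2.558
vertex 0.747 2.118 -2.431
vertex 1.083 0.294 -4.058
endloop
endfacet
facet normal 0.762 -0.643 -0.081
outer loop
vertex 1.933 1.442 -5.169
vertex 1.935 1.115 -2.558
vertex 1.083 0.294 -4.058
endloop
endfacet
facet normal -0.470 -0.634 0.614
outer loop
vertex 1.083 0.294 -4.058
vertex 0.747 2.118 -2.431
vertex -0.106 1.298 -3.931
endloop
endfacet
facet normal -0.446 -0.429 -0.785
outer loop
vertex -0.106 1.298 -3.931
vertex 1.933 1.442 -5.169
vertex 1.083 0.294 -4.058
endloop
endfacet
facet normal 0.446 0.429 0.785
outer loop
vertex 1.935 1.115 -2.558
vertex 1.597 3.266 -3.542
vertex 0.747 2.118 -2.431
endloop
endfacet
facet normal 0.761 -0.643 -0.081
outer loop
vertex 2.786 2.262 -3.669
vertex 1.935 1.115 -2.558
vertex 1.933 1.442 -5.169
endloop
endfacet
facet normal 0.446 0.429 0.785
outer loop
vertex 2.786 2.262 -3.669
vertex 1.597 3.266 -3.542
vertex 1.935 1.115 -2.558
endloop
endfacet
facet normal -0.762 0.643 0.082
outer loop
vertex 0.747 2.118 -2.431
vertex 1.597 3.266 -3.542
vertex -0.106 1.298 -3.931
endloop
endfacet
facet normal -0.446 -0.429 -0.785
outer loop
vertex 0.745 2.445 -5.042
vertex 1.933 1.442 -5.169
vertex -0.106 1.298 -3.931
endloop
endfacet
facet normal -0.762 0.643 0.081
outer loop
vertex -0.106 1.298 -3.931
vertex 1.597 3.266 -3.542
vertex 0.745 2.445 -5.042
endloop
endfacet
facet normal 0.470 0.634 -0.614
outer loop
vertex 0.745 2.445 -5.042
vertex 2.786 2.262 -3.669
vertex 1.933 1.442 -5.169
endloop
endfacet
facet normal 0.470 0.634 -0.614
outer loop
vertex 1.597 3.266 -3.542
vertex 2.786 2.262 -3.669
vertex 0.745 2.445 -5.042
endloop
endfacet

endsolid


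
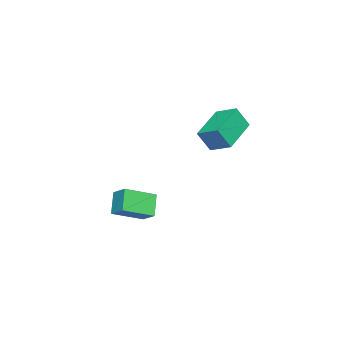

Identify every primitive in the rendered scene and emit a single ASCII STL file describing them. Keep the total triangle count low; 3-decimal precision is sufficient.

solid 
facet normal -0.946 0.059 0.319
outer loop
vertex -3.267 3.024 2.257
vertex -3.052 4.075 2.699
vertex -3.587 3.527 1.216
endloop
endfacet
facet normal -0.186 -0.906 -0.381
outer loop
vertex -1.648 3.405 0.561
vertex -3.267 3.024 2.257
vertex -3.587 3.527 1.216
endloop
endfacet
facet normal -0.946 0.060 0.319
outer loop
vertex -3.587 3.527 1.216
vertex -3.052 4.075 2.699
vertex -3.372 4.578 1.657
endloop
endfacet
facet normal -0.267 0.419 -0.868
outer loop
vertex -3.372 4.578 1.657
vertex -1.648 3.405 0.561
vertex -3.587 3.527 1.216
endloop
endfacet
facet normal 0.267 -0.419 0.868
outer loop
vertex -3.267 3.024 2.257
vertex -1.113 3.953 2.044
vertex -3.052 4.075 2.699
endloop
endfacet
facet normal -0.185 -0.906 -0.380
outer loop
vertex -1.328 2.902 1.603
vertex -3.267 3.024 2.257
vertex -1.648 3.405 0.561
endloop
endfacet
facet normal 0.266 -0.419 0.868
outer loop
vertex -1.328 2.902 1.603
vertex -1.113 3.953 2.044
vertex -3.267 3.024 2.257
endloop
endfacet
facet normal 0.186 0.906 0.380
outer loop
vertex -3.052 4.075 2.699
vertex -1.113 3.953 2.044
vertex -3.372 4.578 1.657
endloop
endfacet
facet normal -0.266 0.419 -0.868
outer loop
vertex -1.433 4.456 1.003
vertex -1.648 3.405 0.561
vertex -3.372 4.578 1.657
endloop
endfacet
facet normal 0.185 0.906 0.381
outer loop
vertex -3.372 4.578 1.657
vertex -1.113 3.953 2.044
vertex -1.433 4.456 1.003
endloop
endfacet
facet normal 0.946 -0.059 -0.319
outer loop
vertex -1.433 4.456 1.003
vertex -1.328 2.902 1.603
vertex -1.648 3.405 0.561
endloop
endfacet
facet normal 0.946 -0.059 -0.319
outer loop
vertex -1.113 3.953 2.044
vertex -1.328 2.902 1.603
vertex -1.433 4.456 1.003
endloop
endfacet
facet normal -0.663 0.644 -0.382
outer loop
vertex -2.961 0.248 -3.304
vertex -2.157 0.495 -4.283
vertex -3.384 -0.508 -3.843
endloop
endfacet
facet normal -0.623 -0.192 0.758
outer loop
vertex -2.263 -1.595 -3.197
vertex -2.961 0.248 -3.304
vertex -3.384 -0.508 -3.843
endloop
endfacet
facet normal -0.663 0.644 -0.382
outer loop
vertex -3.384 -0.508 -3.843
vertex -2.157 0.495 -4.283
vertex -2.581 -0.261 -4.821
endloop
endfacet
facet normal -0.415 -0.741 -0.528
outer loop
vertex -2.581 -0.261 -4.821
vertex -2.263 -1.595 -3.197
vertex -3.384 -0.508 -3.843
endloop
endfacet
facet normal 0.415 0.741 0.528
outer loop
vertex -2.961 0.248 -3.304
vertex -1.036 -0.592 -3.637
vertex -2.157 0.495 -4.283
endloop
endfacet
facet normal -0.622 -0.191 0.759
outer loop
vertex -1.839 -0.839 -2.659
vertex -2.961 0.248 -3.304
vertex -2.263 -1.595 -3.197
endloop
endfacet
facet normal 0.415 0.741 0.528
outer loop
vertex -1.839 -0.839 -2.659
vertex -1.036 -0.592 -3.637
vertex -2.961 0.248 -3.304
endloop
endfacet
facet normal 0.623 0.191 -0.759
outer loop
vertex -2.157 0.495 -4.283
vertex -1.036 -0.592 -3.637
vertex -2.581 -0.261 -4.821
endloop
endfacet
facet normal -0.415 -0.741 -0.528
outer loop
vertex -1.459 -1.348 -4.176
vertex -2.263 -1.595 -3.197
vertex -2.581 -0.261 -4.821
endloop
endfacet
facet normal 0.623 0.192 -0.759
outer loop
vertex -2.581 -0.261 -4.821
vertex -1.036 -0.592 -3.637
vertex -1.459 -1.348 -4.176
endloop
endfacet
facet normal 0.663 -0.644 0.382
outer loop
vertex -1.459 -1.348 -4.176
vertex -1.839 -0.839 -2.659
vertex -2.263 -1.595 -3.197
endloop
endfacet
facet normal 0.663 -0.644 0.382
outer loop
vertex -1.036 -0.592 -3.637
vertex -1.839 -0.839 -2.659
vertex -1.459 -1.348 -4.176
endloop
endfacet

endsolid


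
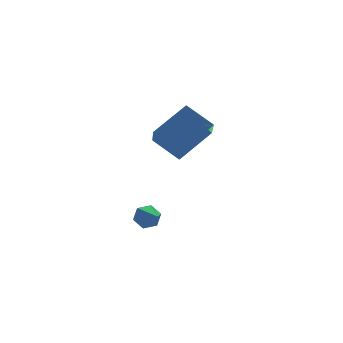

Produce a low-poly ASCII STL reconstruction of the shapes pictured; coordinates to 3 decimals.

solid 
facet normal 0.036 0.887 -0.461
outer loop
vertex -0.044 -1.864 -4.27
vertex -0.366 -1.62 -3.826
vertex 0.233 -1.628 -3.794
endloop
endfacet
facet normal 0.812 -0.548 -0.201
outer loop
vertex -0.044 -1.864 -4.27
vertex 0.233 -1.628 -3.794
vertex -0.414 -2.8 -3.214
endloop
endfacet
facet normal 0.036 0.887 -0.461
outer loop
vertex 0.233 -1.628 -3.794
vertex -0.366 -1.62 -3.826
vertex -0.088 -1.384 -3.35
endloop
endfacet
facet normal 0.773 -0.118 0.624
outer loop
vertex 0.233 -1.628 -3.794
vertex -0.088 -1.384 -3.35
vertex -0.414 -2.8 -3.214
endloop
endfacet
facet normal 0.037 0.886 -0.461
outer loop
vertex -0.088 -1.384 -3.35
vertex -0.366 -1.62 -3.826
vertex -0.687 -1.376 -3.383
endloop
endfacet
facet normal -0.053 0.108 0.993
outer loop
vertex -0.088 -1.384 -3.35
vertex -0.687 -1.376 -3.383
vertex -0.414 -2.8 -3.214
endloop
endfacet
facet normal 0.036 0.886 -0.462
outer loop
vertex -0.687 -1.376 -3.383
vertex -0.366 -1.62 -3.826
vertex -0.965 -1.613 -3.859
endloop
endfacet
facet normal -0.838 -0.097 0.537
outer loop
vertex -0.687 -1.376 -3.383
vertex -0.965 -1.613 -3.859
vertex -0.414 -2.8 -3.214
endloop
endfacet
facet normal 0.036 0.887 -0.461
outer loop
vertex -0.965 -1.613 -3.859
vertex -0.366 -1.62 -3.826
vertex -0.643 -1.857 -4.303
endloop
endfacet
facet normal -0.799 -0.528 -0.289
outer loop
vertex -0.965 -1.613 -3.859
vertex -0.643 -1.857 -4.303
vertex -0.414 -2.8 -3.214
endloop
endfacet
facet normal 0.036 0.887 -0.461
outer loop
vertex -0.643 -1.857 -4.303
vertex -0.366 -1.62 -3.826
vertex -0.044 -1.864 -4.27
endloop
endfacet
facet normal 0.027 -0.753 -0.658
outer loop
vertex -0.643 -1.857 -4.303
vertex -0.044 -1.864 -4.27
vertex -0.414 -2.8 -3.214
endloop
endfacet
facet normal -0.820 -0.169 -0.548
outer loop
vertex -0.388 -2.33 1.26
vertex 0.084 -1.14 0.187
vertex 0.335 -3.317 0.482
endloop
endfacet
facet normal -0.283 -0.713 0.642
outer loop
vertex 1.876 -3.0 1.513
vertex -0.388 -2.33 1.26
vertex 0.335 -3.317 0.482
endloop
endfacet
facet normal -0.819 -0.169 -0.549
outer loop
vertex 0.335 -3.317 0.482
vertex 0.084 -1.14 0.187
vertex 0.808 -2.127 -0.59
endloop
endfacet
facet normal 0.499 -0.681 -0.536
outer loop
vertex 0.808 -2.127 -0.59
vertex 1.876 -3.0 1.513
vertex 0.335 -3.317 0.482
endloop
endfacet
facet normal -0.499 0.681 0.536
outer loop
vertex -0.388 -2.33 1.26
vertex 1.625 -0.823 1.218
vertex 0.084 -1.14 0.187
endloop
endfacet
facet normal -0.283 -0.713 0.642
outer loop
vertex 1.152 -2.013 2.29
vertex -0.388 -2.33 1.26
vertex 1.876 -3.0 1.513
endloop
endfacet
facet normal -0.499 0.681 0.536
outer loop
vertex 1.152 -2.013 2.29
vertex 1.625 -0.823 1.218
vertex -0.388 -2.33 1.26
endloop
endfacet
facet normal 0.283 0.713 -0.642
outer loop
vertex 0.084 -1.14 0.187
vertex 1.625 -0.823 1.218
vertex 0.808 -2.127 -0.59
endloop
endfacet
facet normal 0.499 -0.681 -0.536
outer loop
vertex 2.348 -1.81 0.44
vertex 1.876 -3.0 1.513
vertex 0.808 -2.127 -0.59
endloop
endfacet
facet normal 0.283 0.713 -0.642
outer loop
vertex 0.808 -2.127 -0.59
vertex 1.625 -0.823 1.218
vertex 2.348 -1.81 0.44
endloop
endfacet
facet normal 0.819 0.169 0.548
outer loop
vertex 2.348 -1.81 0.44
vertex 1.152 -2.013 2.29
vertex 1.876 -3.0 1.513
endloop
endfacet
facet normal 0.819 0.168 0.548
outer loop
vertex 1.625 -0.823 1.218
vertex 1.152 -2.013 2.29
vertex 2.348 -1.81 0.44
endloop
endfacet

endsolid


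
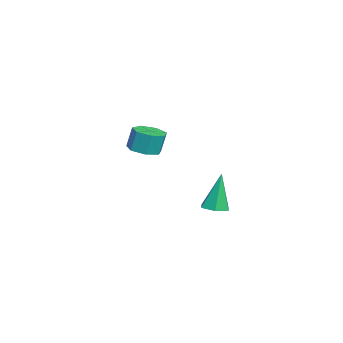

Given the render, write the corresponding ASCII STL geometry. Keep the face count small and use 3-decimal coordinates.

solid 
facet normal 0.050 -0.224 -0.973
outer loop
vertex -3.227 -3.549 0.769
vertex -3.804 -3.089 0.634
vertex -3.071 -2.931 0.635
endloop
endfacet
facet normal 0.970 -0.223 0.100
outer loop
vertex -3.227 -3.549 0.769
vertex -3.071 -2.931 0.635
vertex -3.279 -3.311 1.801
endloop
endfacet
facet normal 0.970 -0.223 0.100
outer loop
vertex -3.279 -3.311 1.801
vertex -3.071 -2.931 0.635
vertex -3.123 -2.694 1.667
endloop
endfacet
facet normal -0.049 0.224 0.973
outer loop
vertex -3.279 -3.311 1.801
vertex -3.123 -2.694 1.667
vertex -3.856 -2.851 1.666
endloop
endfacet
facet normal 0.050 -0.224 -0.973
outer loop
vertex -3.071 -2.931 0.635
vertex -3.804 -3.089 0.634
vertex -3.466 -2.432 0.5
endloop
endfacet
facet normal 0.793 0.601 -0.098
outer loop
vertex -3.071 -2.931 0.635
vertex -3.466 -2.432 0.5
vertex -3.123 -2.694 1.667
endloop
endfacet
facet normal 0.792 0.602 -0.098
outer loop
vertex -3.123 -2.694 1.667
vertex -3.466 -2.432 0.5
vertex -3.519 -2.195 1.532
endloop
endfacet
facet normal -0.049 0.224 0.973
outer loop
vertex -3.123 -2.694 1.667
vertex -3.519 -2.195 1.532
vertex -3.856 -2.851 1.666
endloop
endfacet
facet normal 0.050 -0.224 -0.973
outer loop
vertex -3.466 -2.432 0.5
vertex -3.804 -3.089 0.634
vertex -4.116 -2.428 0.466
endloop
endfacet
facet normal 0.018 0.975 -0.223
outer loop
vertex -3.466 -2.432 0.5
vertex -4.116 -2.428 0.466
vertex -3.519 -2.195 1.532
endloop
endfacet
facet normal 0.019 0.974 -0.224
outer loop
vertex -3.519 -2.195 1.532
vertex -4.116 -2.428 0.466
vertex -4.169 -2.19 1.498
endloop
endfacet
facet normal -0.049 0.224 0.973
outer loop
vertex -3.519 -2.195 1.532
vertex -4.169 -2.19 1.498
vertex -3.856 -2.851 1.666
endloop
endfacet
facet normal 0.049 -0.224 -0.973
outer loop
vertex -4.116 -2.428 0.466
vertex -3.804 -3.089 0.634
vertex -4.531 -2.921 0.559
endloop
endfacet
facet normal -0.769 0.613 -0.181
outer loop
vertex -4.116 -2.428 0.466
vertex -4.531 -2.921 0.559
vertex -4.169 -2.19 1.498
endloop
endfacet
facet normal -0.770 0.613 -0.180
outer loop
vertex -4.169 -2.19 1.498
vertex -4.531 -2.921 0.559
vertex -4.583 -2.683 1.59
endloop
endfacet
facet normal -0.050 0.224 0.973
outer loop
vertex -4.169 -2.19 1.498
vertex -4.583 -2.683 1.59
vertex -3.856 -2.851 1.666
endloop
endfacet
facet normal 0.049 -0.224 -0.973
outer loop
vertex -4.531 -2.921 0.559
vertex -3.804 -3.089 0.634
vertex -4.398 -3.54 0.708
endloop
endfacet
facet normal -0.978 -0.210 -0.001
outer loop
vertex -4.531 -2.921 0.559
vertex -4.398 -3.54 0.708
vertex -4.583 -2.683 1.59
endloop
endfacet
facet normal -0.978 -0.210 -0.001
outer loop
vertex -4.583 -2.683 1.59
vertex -4.398 -3.54 0.708
vertex -4.45 -3.303 1.74
endloop
endfacet
facet normal -0.050 0.225 0.973
outer loop
vertex -4.583 -2.683 1.59
vertex -4.45 -3.303 1.74
vertex -3.856 -2.851 1.666
endloop
endfacet
facet normal 0.049 -0.225 -0.973
outer loop
vertex -4.398 -3.54 0.708
vertex -3.804 -3.089 0.634
vertex -3.818 -3.82 0.802
endloop
endfacet
facet normal -0.451 -0.875 0.178
outer loop
vertex -4.398 -3.54 0.708
vertex -3.818 -3.82 0.802
vertex -4.45 -3.303 1.74
endloop
endfacet
facet normal -0.450 -0.875 0.179
outer loop
vertex -4.45 -3.303 1.74
vertex -3.818 -3.82 0.802
vertex -3.87 -3.582 1.833
endloop
endfacet
facet normal -0.049 0.223 0.974
outer loop
vertex -4.45 -3.303 1.74
vertex -3.87 -3.582 1.833
vertex -3.856 -2.851 1.666
endloop
endfacet
facet normal 0.049 -0.225 -0.973
outer loop
vertex -3.818 -3.82 0.802
vertex -3.804 -3.089 0.634
vertex -3.227 -3.549 0.769
endloop
endfacet
facet normal 0.417 -0.881 0.224
outer loop
vertex -3.818 -3.82 0.802
vertex -3.227 -3.549 0.769
vertex -3.87 -3.582 1.833
endloop
endfacet
facet normal 0.416 -0.881 0.224
outer loop
vertex -3.87 -3.582 1.833
vertex -3.227 -3.549 0.769
vertex -3.279 -3.311 1.801
endloop
endfacet
facet normal -0.050 0.223 0.973
outer loop
vertex -3.87 -3.582 1.833
vertex -3.279 -3.311 1.801
vertex -3.856 -2.851 1.666
endloop
endfacet
facet normal 0.148 -0.128 -0.981
outer loop
vertex 2.061 0.436 -0.271
vertex 1.47 0.379 -0.353
vertex 1.726 0.921 -0.385
endloop
endfacet
facet normal 0.740 0.588 0.328
outer loop
vertex 2.061 0.436 -0.271
vertex 1.726 0.921 -0.385
vertex 1.21 0.601 1.353
endloop
endfacet
facet normal 0.148 -0.128 -0.981
outer loop
vertex 1.726 0.921 -0.385
vertex 1.47 0.379 -0.353
vertex 1.134 0.863 -0.467
endloop
endfacet
facet normal -0.117 0.982 0.146
outer loop
vertex 1.726 0.921 -0.385
vertex 1.134 0.863 -0.467
vertex 1.21 0.601 1.353
endloop
endfacet
facet normal 0.150 -0.127 -0.981
outer loop
vertex 1.134 0.863 -0.467
vertex 1.47 0.379 -0.353
vertex 0.878 0.321 -0.436
endloop
endfacet
facet normal -0.898 0.430 0.099
outer loop
vertex 1.134 0.863 -0.467
vertex 0.878 0.321 -0.436
vertex 1.21 0.601 1.353
endloop
endfacet
facet normal 0.150 -0.129 -0.980
outer loop
vertex 0.878 0.321 -0.436
vertex 1.47 0.379 -0.353
vertex 1.214 -0.163 -0.321
endloop
endfacet
facet normal -0.824 -0.516 0.234
outer loop
vertex 0.878 0.321 -0.436
vertex 1.214 -0.163 -0.321
vertex 1.21 0.601 1.353
endloop
endfacet
facet normal 0.149 -0.128 -0.981
outer loop
vertex 1.214 -0.163 -0.321
vertex 1.47 0.379 -0.353
vertex 1.805 -0.105 -0.239
endloop
endfacet
facet normal 0.032 -0.909 0.415
outer loop
vertex 1.214 -0.163 -0.321
vertex 1.805 -0.105 -0.239
vertex 1.21 0.601 1.353
endloop
endfacet
facet normal 0.148 -0.128 -0.981
outer loop
vertex 1.805 -0.105 -0.239
vertex 1.47 0.379 -0.353
vertex 2.061 0.436 -0.271
endloop
endfacet
facet normal 0.812 -0.357 0.462
outer loop
vertex 1.805 -0.105 -0.239
vertex 2.061 0.436 -0.271
vertex 1.21 0.601 1.353
endloop
endfacet

endsolid


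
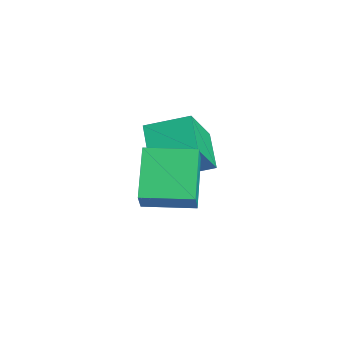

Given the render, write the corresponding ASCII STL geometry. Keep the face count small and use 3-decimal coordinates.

solid 
facet normal -0.420 0.461 -0.782
outer loop
vertex -0.999 2.148 1.45
vertex -0.412 3.546 1.959
vertex 0.204 1.926 0.672
endloop
endfacet
facet normal -0.367 -0.874 -0.318
outer loop
vertex 1.092 0.954 2.321
vertex -0.999 2.148 1.45
vertex 0.204 1.926 0.672
endloop
endfacet
facet normal -0.421 0.461 -0.781
outer loop
vertex 0.204 1.926 0.672
vertex -0.412 3.546 1.959
vertex 0.791 3.325 1.181
endloop
endfacet
facet normal 0.830 -0.153 -0.537
outer loop
vertex 0.791 3.325 1.181
vertex 1.092 0.954 2.321
vertex 0.204 1.926 0.672
endloop
endfacet
facet normal -0.830 0.153 0.537
outer loop
vertex -0.999 2.148 1.45
vertex 0.476 2.574 3.608
vertex -0.412 3.546 1.959
endloop
endfacet
facet normal -0.367 -0.874 -0.318
outer loop
vertex -0.111 1.175 3.099
vertex -0.999 2.148 1.45
vertex 1.092 0.954 2.321
endloop
endfacet
facet normal -0.830 0.153 0.537
outer loop
vertex -0.111 1.175 3.099
vertex 0.476 2.574 3.608
vertex -0.999 2.148 1.45
endloop
endfacet
facet normal 0.366 0.874 0.318
outer loop
vertex -0.412 3.546 1.959
vertex 0.476 2.574 3.608
vertex 0.791 3.325 1.181
endloop
endfacet
facet normal 0.830 -0.153 -0.537
outer loop
vertex 1.679 2.352 2.83
vertex 1.092 0.954 2.321
vertex 0.791 3.325 1.181
endloop
endfacet
facet normal 0.367 0.874 0.318
outer loop
vertex 0.791 3.325 1.181
vertex 0.476 2.574 3.608
vertex 1.679 2.352 2.83
endloop
endfacet
facet normal 0.421 -0.461 0.781
outer loop
vertex 1.679 2.352 2.83
vertex -0.111 1.175 3.099
vertex 1.092 0.954 2.321
endloop
endfacet
facet normal 0.420 -0.461 0.782
outer loop
vertex 0.476 2.574 3.608
vertex -0.111 1.175 3.099
vertex 1.679 2.352 2.83
endloop
endfacet
facet normal -0.743 0.333 0.581
outer loop
vertex 2.004 0.437 3.61
vertex 2.725 1.987 3.642
vertex 1.467 0.703 2.771
endloop
endfacet
facet normal -0.421 -0.907 -0.018
outer loop
vertex 2.915 0.053 1.638
vertex 2.004 0.437 3.61
vertex 1.467 0.703 2.771
endloop
endfacet
facet normal -0.743 0.334 0.580
outer loop
vertex 1.467 0.703 2.771
vertex 2.725 1.987 3.642
vertex 2.189 2.253 2.803
endloop
endfacet
facet normal -0.520 0.259 -0.814
outer loop
vertex 2.189 2.253 2.803
vertex 2.915 0.053 1.638
vertex 1.467 0.703 2.771
endloop
endfacet
facet normal 0.520 -0.259 0.814
outer loop
vertex 2.004 0.437 3.61
vertex 4.173 1.337 2.509
vertex 2.725 1.987 3.642
endloop
endfacet
facet normal -0.421 -0.907 -0.018
outer loop
vertex 3.451 -0.213 2.477
vertex 2.004 0.437 3.61
vertex 2.915 0.053 1.638
endloop
endfacet
facet normal 0.521 -0.259 0.814
outer loop
vertex 3.451 -0.213 2.477
vertex 4.173 1.337 2.509
vertex 2.004 0.437 3.61
endloop
endfacet
facet normal 0.421 0.907 0.018
outer loop
vertex 2.725 1.987 3.642
vertex 4.173 1.337 2.509
vertex 2.189 2.253 2.803
endloop
endfacet
facet normal -0.521 0.259 -0.814
outer loop
vertex 3.636 1.603 1.67
vertex 2.915 0.053 1.638
vertex 2.189 2.253 2.803
endloop
endfacet
facet normal 0.421 0.907 0.018
outer loop
vertex 2.189 2.253 2.803
vertex 4.173 1.337 2.509
vertex 3.636 1.603 1.67
endloop
endfacet
facet normal 0.743 -0.334 -0.580
outer loop
vertex 3.636 1.603 1.67
vertex 3.451 -0.213 2.477
vertex 2.915 0.053 1.638
endloop
endfacet
facet normal 0.742 -0.334 -0.581
outer loop
vertex 4.173 1.337 2.509
vertex 3.451 -0.213 2.477
vertex 3.636 1.603 1.67
endloop
endfacet

endsolid


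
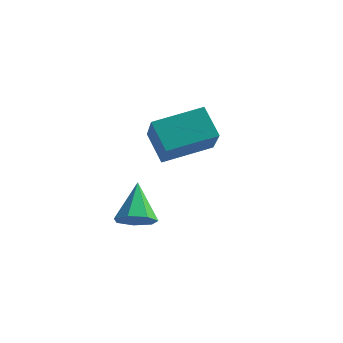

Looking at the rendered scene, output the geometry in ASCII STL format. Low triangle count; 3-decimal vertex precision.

solid 
facet normal 0.321 -0.617 -0.718
outer loop
vertex -1.468 -0.919 -3.778
vertex -2.016 -0.728 -4.187
vertex -1.37 -0.436 -4.149
endloop
endfacet
facet normal 0.745 0.305 0.594
outer loop
vertex -1.468 -0.919 -3.778
vertex -1.37 -0.436 -4.149
vertex -2.524 0.248 -3.053
endloop
endfacet
facet normal 0.322 -0.618 -0.717
outer loop
vertex -1.37 -0.436 -4.149
vertex -2.016 -0.728 -4.187
vertex -1.759 -0.174 -4.549
endloop
endfacet
facet normal 0.534 0.845 0.035
outer loop
vertex -1.37 -0.436 -4.149
vertex -1.759 -0.174 -4.549
vertex -2.524 0.248 -3.053
endloop
endfacet
facet normal 0.320 -0.618 -0.718
outer loop
vertex -1.759 -0.174 -4.549
vertex -2.016 -0.728 -4.187
vertex -2.341 -0.328 -4.676
endloop
endfacet
facet normal -0.169 0.923 -0.346
outer loop
vertex -1.759 -0.174 -4.549
vertex -2.341 -0.328 -4.676
vertex -2.524 0.248 -3.053
endloop
endfacet
facet normal 0.322 -0.617 -0.718
outer loop
vertex -2.341 -0.328 -4.676
vertex -2.016 -0.728 -4.187
vertex -2.679 -0.784 -4.436
endloop
endfacet
facet normal -0.836 0.480 -0.265
outer loop
vertex -2.341 -0.328 -4.676
vertex -2.679 -0.784 -4.436
vertex -2.524 0.248 -3.053
endloop
endfacet
facet normal 0.322 -0.618 -0.717
outer loop
vertex -2.679 -0.784 -4.436
vertex -2.016 -0.728 -4.187
vertex -2.518 -1.197 -4.008
endloop
endfacet
facet normal -0.964 -0.149 0.219
outer loop
vertex -2.679 -0.784 -4.436
vertex -2.518 -1.197 -4.008
vertex -2.524 0.248 -3.053
endloop
endfacet
facet normal 0.321 -0.617 -0.718
outer loop
vertex -2.518 -1.197 -4.008
vertex -2.016 -0.728 -4.187
vertex -1.979 -1.257 -3.716
endloop
endfacet
facet normal -0.456 -0.492 0.741
outer loop
vertex -2.518 -1.197 -4.008
vertex -1.979 -1.257 -3.716
vertex -2.524 0.248 -3.053
endloop
endfacet
facet normal 0.321 -0.617 -0.718
outer loop
vertex -1.979 -1.257 -3.716
vertex -2.016 -0.728 -4.187
vertex -1.468 -0.919 -3.778
endloop
endfacet
facet normal 0.302 -0.290 0.908
outer loop
vertex -1.979 -1.257 -3.716
vertex -1.468 -0.919 -3.778
vertex -2.524 0.248 -3.053
endloop
endfacet
facet normal -0.451 0.615 -0.646
outer loop
vertex -2.453 0.716 -1.069
vertex -1.307 1.987 -0.659
vertex -1.697 0.324 -1.97
endloop
endfacet
facet normal -0.652 -0.722 -0.233
outer loop
vertex -0.853 -0.827 -0.761
vertex -2.453 0.716 -1.069
vertex -1.697 0.324 -1.97
endloop
endfacet
facet normal -0.451 0.615 -0.647
outer loop
vertex -1.697 0.324 -1.97
vertex -1.307 1.987 -0.659
vertex -0.55 1.595 -1.56
endloop
endfacet
facet normal 0.610 -0.316 -0.727
outer loop
vertex -0.55 1.595 -1.56
vertex -0.853 -0.827 -0.761
vertex -1.697 0.324 -1.97
endloop
endfacet
facet normal -0.610 0.316 0.727
outer loop
vertex -2.453 0.716 -1.069
vertex -0.463 0.836 0.55
vertex -1.307 1.987 -0.659
endloop
endfacet
facet normal -0.651 -0.722 -0.233
outer loop
vertex -1.61 -0.435 0.14
vertex -2.453 0.716 -1.069
vertex -0.853 -0.827 -0.761
endloop
endfacet
facet normal -0.610 0.316 0.726
outer loop
vertex -1.61 -0.435 0.14
vertex -0.463 0.836 0.55
vertex -2.453 0.716 -1.069
endloop
endfacet
facet normal 0.651 0.722 0.233
outer loop
vertex -1.307 1.987 -0.659
vertex -0.463 0.836 0.55
vertex -0.55 1.595 -1.56
endloop
endfacet
facet normal 0.610 -0.316 -0.726
outer loop
vertex 0.293 0.444 -0.351
vertex -0.853 -0.827 -0.761
vertex -0.55 1.595 -1.56
endloop
endfacet
facet normal 0.652 0.722 0.233
outer loop
vertex -0.55 1.595 -1.56
vertex -0.463 0.836 0.55
vertex 0.293 0.444 -0.351
endloop
endfacet
facet normal 0.451 -0.615 0.647
outer loop
vertex 0.293 0.444 -0.351
vertex -1.61 -0.435 0.14
vertex -0.853 -0.827 -0.761
endloop
endfacet
facet normal 0.451 -0.616 0.646
outer loop
vertex -0.463 0.836 0.55
vertex -1.61 -0.435 0.14
vertex 0.293 0.444 -0.351
endloop
endfacet

endsolid


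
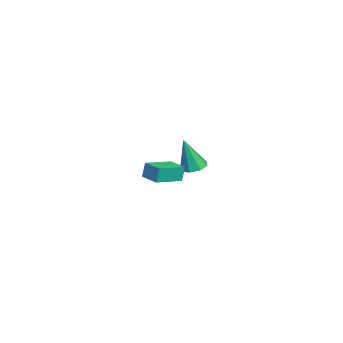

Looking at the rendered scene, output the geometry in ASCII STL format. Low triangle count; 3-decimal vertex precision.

solid 
facet normal -0.607 0.761 -0.230
outer loop
vertex 1.726 -3.009 0.835
vertex 2.576 -2.327 0.849
vertex 1.862 -3.16 -0.022
endloop
endfacet
facet normal -0.780 -0.625 -0.014
outer loop
vertex 2.844 -4.393 0.351
vertex 1.726 -3.009 0.835
vertex 1.862 -3.16 -0.022
endloop
endfacet
facet normal -0.606 0.761 -0.231
outer loop
vertex 1.862 -3.16 -0.022
vertex 2.576 -2.327 0.849
vertex 2.712 -2.478 -0.007
endloop
endfacet
facet normal 0.155 -0.171 -0.973
outer loop
vertex 2.712 -2.478 -0.007
vertex 2.844 -4.393 0.351
vertex 1.862 -3.16 -0.022
endloop
endfacet
facet normal -0.154 0.172 0.973
outer loop
vertex 1.726 -3.009 0.835
vertex 3.558 -3.56 1.222
vertex 2.576 -2.327 0.849
endloop
endfacet
facet normal -0.780 -0.625 -0.014
outer loop
vertex 2.708 -4.242 1.207
vertex 1.726 -3.009 0.835
vertex 2.844 -4.393 0.351
endloop
endfacet
facet normal -0.154 0.171 0.973
outer loop
vertex 2.708 -4.242 1.207
vertex 3.558 -3.56 1.222
vertex 1.726 -3.009 0.835
endloop
endfacet
facet normal 0.780 0.625 0.014
outer loop
vertex 2.576 -2.327 0.849
vertex 3.558 -3.56 1.222
vertex 2.712 -2.478 -0.007
endloop
endfacet
facet normal 0.154 -0.171 -0.973
outer loop
vertex 3.694 -3.711 0.365
vertex 2.844 -4.393 0.351
vertex 2.712 -2.478 -0.007
endloop
endfacet
facet normal 0.780 0.625 0.014
outer loop
vertex 2.712 -2.478 -0.007
vertex 3.558 -3.56 1.222
vertex 3.694 -3.711 0.365
endloop
endfacet
facet normal 0.607 -0.761 0.231
outer loop
vertex 3.694 -3.711 0.365
vertex 2.708 -4.242 1.207
vertex 2.844 -4.393 0.351
endloop
endfacet
facet normal 0.607 -0.761 0.230
outer loop
vertex 3.558 -3.56 1.222
vertex 2.708 -4.242 1.207
vertex 3.694 -3.711 0.365
endloop
endfacet
facet normal -0.051 0.266 -0.963
outer loop
vertex -3.31 -1.493 -2.221
vertex -4.002 -1.824 -2.276
vertex -3.749 -1.12 -2.095
endloop
endfacet
facet normal 0.646 0.601 0.470
outer loop
vertex -3.31 -1.493 -2.221
vertex -3.749 -1.12 -2.095
vertex -3.898 -2.376 -0.284
endloop
endfacet
facet normal -0.051 0.266 -0.963
outer loop
vertex -3.749 -1.12 -2.095
vertex -4.002 -1.824 -2.276
vertex -4.337 -1.161 -2.075
endloop
endfacet
facet normal -0.038 0.823 0.567
outer loop
vertex -3.749 -1.12 -2.095
vertex -4.337 -1.161 -2.075
vertex -3.898 -2.376 -0.284
endloop
endfacet
facet normal -0.051 0.266 -0.963
outer loop
vertex -4.337 -1.161 -2.075
vertex -4.002 -1.824 -2.276
vertex -4.728 -1.59 -2.173
endloop
endfacet
facet normal -0.689 0.510 0.515
outer loop
vertex -4.337 -1.161 -2.075
vertex -4.728 -1.59 -2.173
vertex -3.898 -2.376 -0.284
endloop
endfacet
facet normal -0.050 0.267 -0.962
outer loop
vertex -4.728 -1.59 -2.173
vertex -4.002 -1.824 -2.276
vertex -4.695 -2.156 -2.332
endloop
endfacet
facet normal -0.927 -0.151 0.344
outer loop
vertex -4.728 -1.59 -2.173
vertex -4.695 -2.156 -2.332
vertex -3.898 -2.376 -0.284
endloop
endfacet
facet normal -0.050 0.266 -0.963
outer loop
vertex -4.695 -2.156 -2.332
vertex -4.002 -1.824 -2.276
vertex -4.256 -2.529 -2.458
endloop
endfacet
facet normal -0.613 -0.774 0.155
outer loop
vertex -4.695 -2.156 -2.332
vertex -4.256 -2.529 -2.458
vertex -3.898 -2.376 -0.284
endloop
endfacet
facet normal -0.050 0.266 -0.963
outer loop
vertex -4.256 -2.529 -2.458
vertex -4.002 -1.824 -2.276
vertex -3.668 -2.488 -2.477
endloop
endfacet
facet normal 0.071 -0.996 0.058
outer loop
vertex -4.256 -2.529 -2.458
vertex -3.668 -2.488 -2.477
vertex -3.898 -2.376 -0.284
endloop
endfacet
facet normal -0.050 0.266 -0.963
outer loop
vertex -3.668 -2.488 -2.477
vertex -4.002 -1.824 -2.276
vertex -3.276 -2.059 -2.379
endloop
endfacet
facet normal 0.721 -0.684 0.111
outer loop
vertex -3.668 -2.488 -2.477
vertex -3.276 -2.059 -2.379
vertex -3.898 -2.376 -0.284
endloop
endfacet
facet normal -0.051 0.266 -0.963
outer loop
vertex -3.276 -2.059 -2.379
vertex -4.002 -1.824 -2.276
vertex -3.31 -1.493 -2.221
endloop
endfacet
facet normal 0.959 -0.021 0.282
outer loop
vertex -3.276 -2.059 -2.379
vertex -3.31 -1.493 -2.221
vertex -3.898 -2.376 -0.284
endloop
endfacet

endsolid


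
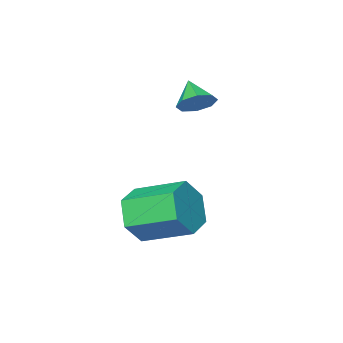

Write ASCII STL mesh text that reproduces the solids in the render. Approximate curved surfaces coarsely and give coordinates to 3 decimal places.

solid 
facet normal 0.472 -0.797 -0.377
outer loop
vertex 3.643 -0.61 -1.504
vertex 3.016 -0.583 -2.346
vertex 3.92 -0.048 -2.346
endloop
endfacet
facet normal 0.841 0.280 0.463
outer loop
vertex 3.643 -0.61 -1.504
vertex 3.92 -0.048 -2.346
vertex 2.75 0.896 -0.792
endloop
endfacet
facet normal 0.841 0.280 0.463
outer loop
vertex 2.75 0.896 -0.792
vertex 3.92 -0.048 -2.346
vertex 3.027 1.458 -1.634
endloop
endfacet
facet normal -0.472 0.797 0.377
outer loop
vertex 2.75 0.896 -0.792
vertex 3.027 1.458 -1.634
vertex 2.124 0.923 -1.634
endloop
endfacet
facet normal 0.472 -0.797 -0.377
outer loop
vertex 3.92 -0.048 -2.346
vertex 3.016 -0.583 -2.346
vertex 3.293 -0.021 -3.188
endloop
endfacet
facet normal 0.649 0.604 -0.464
outer loop
vertex 3.92 -0.048 -2.346
vertex 3.293 -0.021 -3.188
vertex 3.027 1.458 -1.634
endloop
endfacet
facet normal 0.649 0.603 -0.463
outer loop
vertex 3.027 1.458 -1.634
vertex 3.293 -0.021 -3.188
vertex 2.401 1.485 -2.476
endloop
endfacet
facet normal -0.472 0.797 0.377
outer loop
vertex 3.027 1.458 -1.634
vertex 2.401 1.485 -2.476
vertex 2.124 0.923 -1.634
endloop
endfacet
facet normal 0.472 -0.797 -0.377
outer loop
vertex 3.293 -0.021 -3.188
vertex 3.016 -0.583 -2.346
vertex 2.39 -0.556 -3.188
endloop
endfacet
facet normal -0.192 0.324 -0.926
outer loop
vertex 3.293 -0.021 -3.188
vertex 2.39 -0.556 -3.188
vertex 2.401 1.485 -2.476
endloop
endfacet
facet normal -0.192 0.324 -0.926
outer loop
vertex 2.401 1.485 -2.476
vertex 2.39 -0.556 -3.188
vertex 1.497 0.95 -2.476
endloop
endfacet
facet normal -0.472 0.797 0.377
outer loop
vertex 2.401 1.485 -2.476
vertex 1.497 0.95 -2.476
vertex 2.124 0.923 -1.634
endloop
endfacet
facet normal 0.472 -0.797 -0.377
outer loop
vertex 2.39 -0.556 -3.188
vertex 3.016 -0.583 -2.346
vertex 2.113 -1.118 -2.346
endloop
endfacet
facet normal -0.841 -0.280 -0.463
outer loop
vertex 2.39 -0.556 -3.188
vertex 2.113 -1.118 -2.346
vertex 1.497 0.95 -2.476
endloop
endfacet
facet normal -0.841 -0.280 -0.463
outer loop
vertex 1.497 0.95 -2.476
vertex 2.113 -1.118 -2.346
vertex 1.22 0.388 -1.634
endloop
endfacet
facet normal -0.472 0.797 0.377
outer loop
vertex 1.497 0.95 -2.476
vertex 1.22 0.388 -1.634
vertex 2.124 0.923 -1.634
endloop
endfacet
facet normal 0.472 -0.797 -0.377
outer loop
vertex 2.113 -1.118 -2.346
vertex 3.016 -0.583 -2.346
vertex 2.739 -1.145 -1.504
endloop
endfacet
facet normal -0.649 -0.604 0.463
outer loop
vertex 2.113 -1.118 -2.346
vertex 2.739 -1.145 -1.504
vertex 1.22 0.388 -1.634
endloop
endfacet
facet normal -0.649 -0.603 0.464
outer loop
vertex 1.22 0.388 -1.634
vertex 2.739 -1.145 -1.504
vertex 1.847 0.361 -0.792
endloop
endfacet
facet normal -0.472 0.797 0.377
outer loop
vertex 1.22 0.388 -1.634
vertex 1.847 0.361 -0.792
vertex 2.124 0.923 -1.634
endloop
endfacet
facet normal 0.472 -0.797 -0.377
outer loop
vertex 2.739 -1.145 -1.504
vertex 3.016 -0.583 -2.346
vertex 3.643 -0.61 -1.504
endloop
endfacet
facet normal 0.192 -0.324 0.926
outer loop
vertex 2.739 -1.145 -1.504
vertex 3.643 -0.61 -1.504
vertex 1.847 0.361 -0.792
endloop
endfacet
facet normal 0.192 -0.324 0.926
outer loop
vertex 1.847 0.361 -0.792
vertex 3.643 -0.61 -1.504
vertex 2.75 0.896 -0.792
endloop
endfacet
facet normal -0.472 0.797 0.377
outer loop
vertex 1.847 0.361 -0.792
vertex 2.75 0.896 -0.792
vertex 2.124 0.923 -1.634
endloop
endfacet
facet normal 0.257 0.754 -0.605
outer loop
vertex 0.627 -1.449 1.739
vertex 0.002 -1.486 1.427
vertex 0.262 -1.135 1.975
endloop
endfacet
facet normal 0.461 -0.125 0.879
outer loop
vertex 0.627 -1.449 1.739
vertex 0.262 -1.135 1.975
vertex -0.282 -2.314 2.093
endloop
endfacet
facet normal 0.258 0.753 -0.605
outer loop
vertex 0.262 -1.135 1.975
vertex 0.002 -1.486 1.427
vertex -0.255 -1.027 1.889
endloop
endfacet
facet normal -0.130 0.158 0.979
outer loop
vertex 0.262 -1.135 1.975
vertex -0.255 -1.027 1.889
vertex -0.282 -2.314 2.093
endloop
endfacet
facet normal 0.258 0.753 -0.605
outer loop
vertex -0.255 -1.027 1.889
vertex 0.002 -1.486 1.427
vertex -0.622 -1.187 1.533
endloop
endfacet
facet normal -0.718 0.124 0.685
outer loop
vertex -0.255 -1.027 1.889
vertex -0.622 -1.187 1.533
vertex -0.282 -2.314 2.093
endloop
endfacet
facet normal 0.258 0.753 -0.605
outer loop
vertex -0.622 -1.187 1.533
vertex 0.002 -1.486 1.427
vertex -0.624 -1.522 1.115
endloop
endfacet
facet normal -0.964 -0.206 0.170
outer loop
vertex -0.622 -1.187 1.533
vertex -0.624 -1.522 1.115
vertex -0.282 -2.314 2.093
endloop
endfacet
facet normal 0.258 0.753 -0.605
outer loop
vertex -0.624 -1.522 1.115
vertex 0.002 -1.486 1.427
vertex -0.259 -1.836 0.88
endloop
endfacet
facet normal -0.721 -0.640 -0.266
outer loop
vertex -0.624 -1.522 1.115
vertex -0.259 -1.836 0.88
vertex -0.282 -2.314 2.093
endloop
endfacet
facet normal 0.256 0.754 -0.605
outer loop
vertex -0.259 -1.836 0.88
vertex 0.002 -1.486 1.427
vertex 0.259 -1.944 0.965
endloop
endfacet
facet normal -0.132 -0.921 -0.366
outer loop
vertex -0.259 -1.836 0.88
vertex 0.259 -1.944 0.965
vertex -0.282 -2.314 2.093
endloop
endfacet
facet normal 0.257 0.754 -0.604
outer loop
vertex 0.259 -1.944 0.965
vertex 0.002 -1.486 1.427
vertex 0.626 -1.784 1.321
endloop
endfacet
facet normal 0.456 -0.887 -0.072
outer loop
vertex 0.259 -1.944 0.965
vertex 0.626 -1.784 1.321
vertex -0.282 -2.314 2.093
endloop
endfacet
facet normal 0.257 0.754 -0.605
outer loop
vertex 0.626 -1.784 1.321
vertex 0.002 -1.486 1.427
vertex 0.627 -1.449 1.739
endloop
endfacet
facet normal 0.702 -0.556 0.444
outer loop
vertex 0.626 -1.784 1.321
vertex 0.627 -1.449 1.739
vertex -0.282 -2.314 2.093
endloop
endfacet

endsolid


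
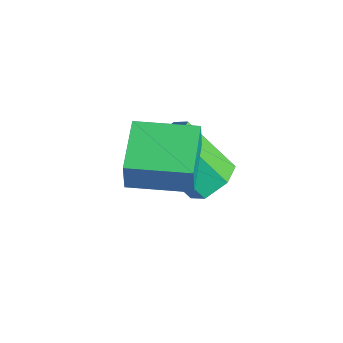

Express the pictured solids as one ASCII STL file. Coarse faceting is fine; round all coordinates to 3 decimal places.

solid 
facet normal -0.859 0.496 0.125
outer loop
vertex 0.034 -0.932 3.474
vertex 0.935 0.626 3.487
vertex -0.07 -0.864 2.492
endloop
endfacet
facet normal -0.500 -0.866 -0.007
outer loop
vertex 1.425 -1.726 2.273
vertex 0.034 -0.932 3.474
vertex -0.07 -0.864 2.492
endloop
endfacet
facet normal -0.859 0.495 0.126
outer loop
vertex -0.07 -0.864 2.492
vertex 0.935 0.626 3.487
vertex 0.83 0.694 2.505
endloop
endfacet
facet normal -0.105 0.069 -0.992
outer loop
vertex 0.83 0.694 2.505
vertex 1.425 -1.726 2.273
vertex -0.07 -0.864 2.492
endloop
endfacet
facet normal 0.105 -0.069 0.992
outer loop
vertex 0.034 -0.932 3.474
vertex 2.43 -0.236 3.268
vertex 0.935 0.626 3.487
endloop
endfacet
facet normal -0.500 -0.866 -0.007
outer loop
vertex 1.53 -1.794 3.255
vertex 0.034 -0.932 3.474
vertex 1.425 -1.726 2.273
endloop
endfacet
facet normal 0.105 -0.069 0.992
outer loop
vertex 1.53 -1.794 3.255
vertex 2.43 -0.236 3.268
vertex 0.034 -0.932 3.474
endloop
endfacet
facet normal 0.500 0.866 0.006
outer loop
vertex 0.935 0.626 3.487
vertex 2.43 -0.236 3.268
vertex 0.83 0.694 2.505
endloop
endfacet
facet normal -0.105 0.069 -0.992
outer loop
vertex 2.326 -0.168 2.286
vertex 1.425 -1.726 2.273
vertex 0.83 0.694 2.505
endloop
endfacet
facet normal 0.500 0.866 0.007
outer loop
vertex 0.83 0.694 2.505
vertex 2.43 -0.236 3.268
vertex 2.326 -0.168 2.286
endloop
endfacet
facet normal 0.859 -0.496 -0.126
outer loop
vertex 2.326 -0.168 2.286
vertex 1.53 -1.794 3.255
vertex 1.425 -1.726 2.273
endloop
endfacet
facet normal 0.860 -0.495 -0.125
outer loop
vertex 2.43 -0.236 3.268
vertex 1.53 -1.794 3.255
vertex 2.326 -0.168 2.286
endloop
endfacet
facet normal 0.514 0.475 -0.715
outer loop
vertex 0.541 1.614 0.062
vertex -0.048 1.452 -0.469
vertex -0.072 2.134 -0.033
endloop
endfacet
facet normal 0.403 0.601 0.690
outer loop
vertex 0.541 1.614 0.062
vertex -0.072 2.134 -0.033
vertex -0.523 0.63 1.541
endloop
endfacet
facet normal 0.403 0.601 0.690
outer loop
vertex -0.523 0.63 1.541
vertex -0.072 2.134 -0.033
vertex -1.136 1.15 1.446
endloop
endfacet
facet normal -0.514 -0.476 0.714
outer loop
vertex -0.523 0.63 1.541
vertex -1.136 1.15 1.446
vertex -1.112 0.468 1.009
endloop
endfacet
facet normal 0.514 0.475 -0.714
outer loop
vertex -0.072 2.134 -0.033
vertex -0.048 1.452 -0.469
vertex -0.662 1.972 -0.565
endloop
endfacet
facet normal -0.455 0.857 0.243
outer loop
vertex -0.072 2.134 -0.033
vertex -0.662 1.972 -0.565
vertex -1.136 1.15 1.446
endloop
endfacet
facet normal -0.455 0.857 0.243
outer loop
vertex -1.136 1.15 1.446
vertex -0.662 1.972 -0.565
vertex -1.725 0.988 0.914
endloop
endfacet
facet normal -0.514 -0.476 0.714
outer loop
vertex -1.136 1.15 1.446
vertex -1.725 0.988 0.914
vertex -1.112 0.468 1.009
endloop
endfacet
facet normal 0.514 0.475 -0.714
outer loop
vertex -0.662 1.972 -0.565
vertex -0.048 1.452 -0.469
vertex -0.637 1.29 -1.001
endloop
endfacet
facet normal -0.858 0.254 -0.447
outer loop
vertex -0.662 1.972 -0.565
vertex -0.637 1.29 -1.001
vertex -1.725 0.988 0.914
endloop
endfacet
facet normal -0.857 0.255 -0.447
outer loop
vertex -1.725 0.988 0.914
vertex -0.637 1.29 -1.001
vertex -1.701 0.306 0.478
endloop
endfacet
facet normal -0.514 -0.475 0.715
outer loop
vertex -1.725 0.988 0.914
vertex -1.701 0.306 0.478
vertex -1.112 0.468 1.009
endloop
endfacet
facet normal 0.514 0.476 -0.714
outer loop
vertex -0.637 1.29 -1.001
vertex -0.048 1.452 -0.469
vertex -0.024 0.77 -0.906
endloop
endfacet
facet normal -0.403 -0.601 -0.690
outer loop
vertex -0.637 1.29 -1.001
vertex -0.024 0.77 -0.906
vertex -1.701 0.306 0.478
endloop
endfacet
facet normal -0.403 -0.601 -0.690
outer loop
vertex -1.701 0.306 0.478
vertex -0.024 0.77 -0.906
vertex -1.088 -0.214 0.573
endloop
endfacet
facet normal -0.514 -0.475 0.715
outer loop
vertex -1.701 0.306 0.478
vertex -1.088 -0.214 0.573
vertex -1.112 0.468 1.009
endloop
endfacet
facet normal 0.514 0.476 -0.714
outer loop
vertex -0.024 0.77 -0.906
vertex -0.048 1.452 -0.469
vertex 0.565 0.932 -0.374
endloop
endfacet
facet normal 0.455 -0.857 -0.243
outer loop
vertex -0.024 0.77 -0.906
vertex 0.565 0.932 -0.374
vertex -1.088 -0.214 0.573
endloop
endfacet
facet normal 0.455 -0.857 -0.243
outer loop
vertex -1.088 -0.214 0.573
vertex 0.565 0.932 -0.374
vertex -0.498 -0.052 1.105
endloop
endfacet
facet normal -0.514 -0.475 0.714
outer loop
vertex -1.088 -0.214 0.573
vertex -0.498 -0.052 1.105
vertex -1.112 0.468 1.009
endloop
endfacet
facet normal 0.514 0.475 -0.715
outer loop
vertex 0.565 0.932 -0.374
vertex -0.048 1.452 -0.469
vertex 0.541 1.614 0.062
endloop
endfacet
facet normal 0.858 -0.255 0.447
outer loop
vertex 0.565 0.932 -0.374
vertex 0.541 1.614 0.062
vertex -0.498 -0.052 1.105
endloop
endfacet
facet normal 0.857 -0.255 0.447
outer loop
vertex -0.498 -0.052 1.105
vertex 0.541 1.614 0.062
vertex -0.523 0.63 1.541
endloop
endfacet
facet normal -0.514 -0.475 0.714
outer loop
vertex -0.498 -0.052 1.105
vertex -0.523 0.63 1.541
vertex -1.112 0.468 1.009
endloop
endfacet

endsolid
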